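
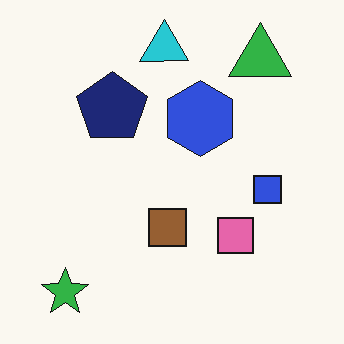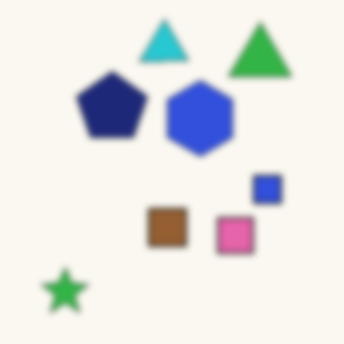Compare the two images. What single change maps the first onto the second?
The image was noticeably gaussian-blurred.

Shape edges and outlines are uniformly softened across the whole image.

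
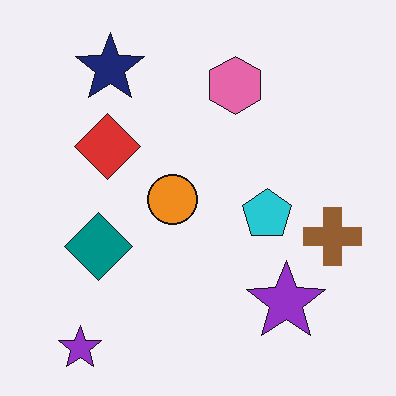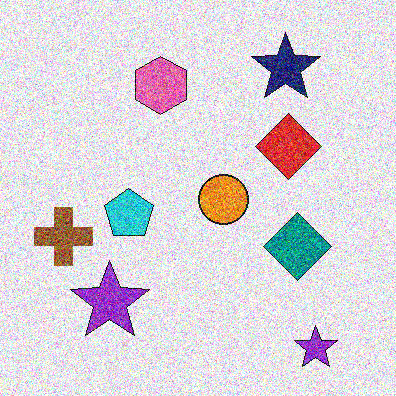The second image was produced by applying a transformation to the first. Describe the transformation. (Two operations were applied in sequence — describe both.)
Degraded with heavy additive noise, then flipped horizontally (left ↔ right).

Random speckle covers the whole image, including the flat background. The brown cross is in the right of the first image and the left of the second — shapes on opposite sides of the vertical midline have swapped in a mirror flip.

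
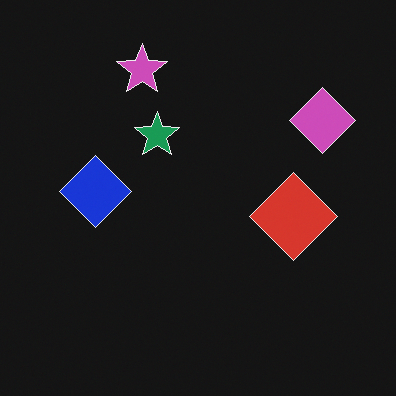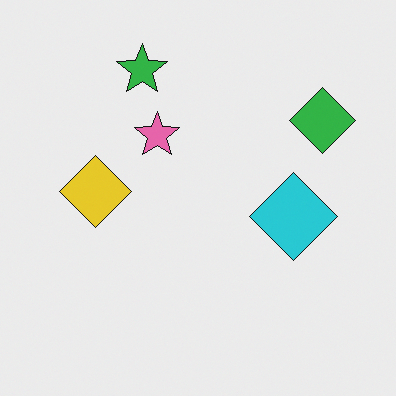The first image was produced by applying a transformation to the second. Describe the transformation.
It was color-inverted (negative).

The light background has become dark and every shape's color is its complement — a photographic negative.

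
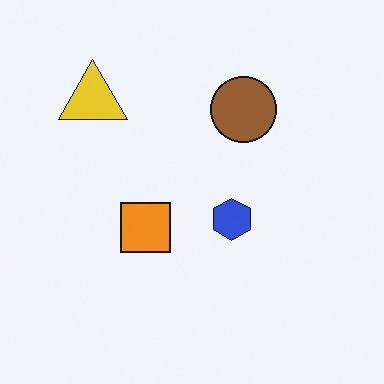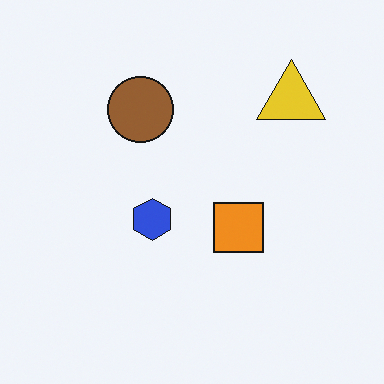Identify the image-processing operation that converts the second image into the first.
Flipped horizontally (left ↔ right).

The yellow triangle is in the top-right of the second image and the top-left of the first — shapes on opposite sides of the vertical midline have swapped in a mirror flip.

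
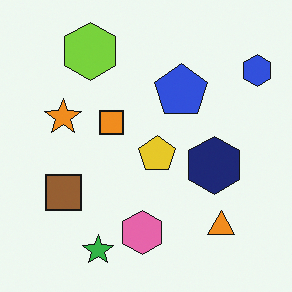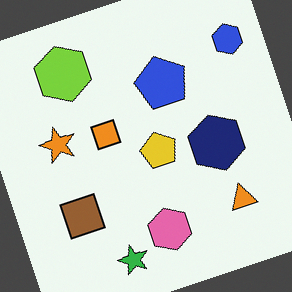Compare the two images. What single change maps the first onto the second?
It was rotated counter-clockwise by a moderate amount.

Every shape is tilted by the same angle and the image corners show triangular fill wedges — a whole-image rotation by a non-right angle.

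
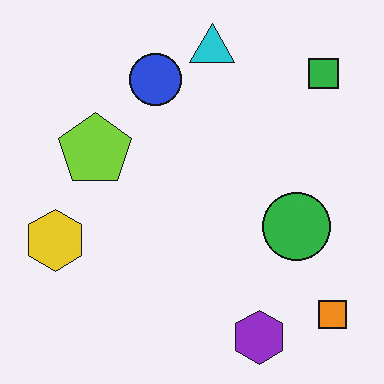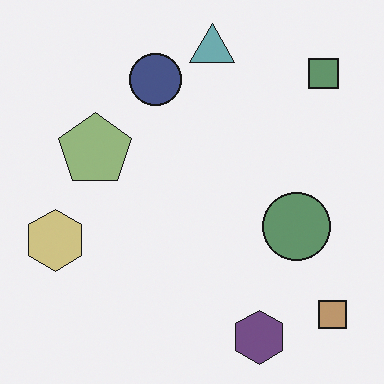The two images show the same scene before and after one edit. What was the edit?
The transformation is: made much more muted (saturation change).

All colors are more muted and greyish — a global saturation change.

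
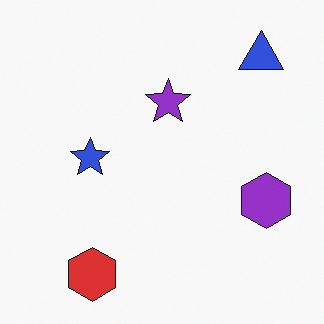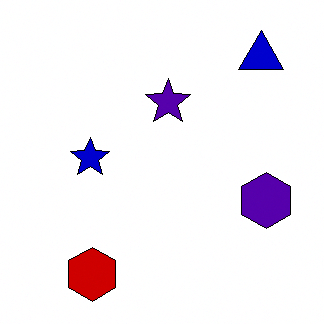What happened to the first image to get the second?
The second image is the first given much higher contrast.

Tones are pushed away from mid-grey across the whole image — a global contrast change.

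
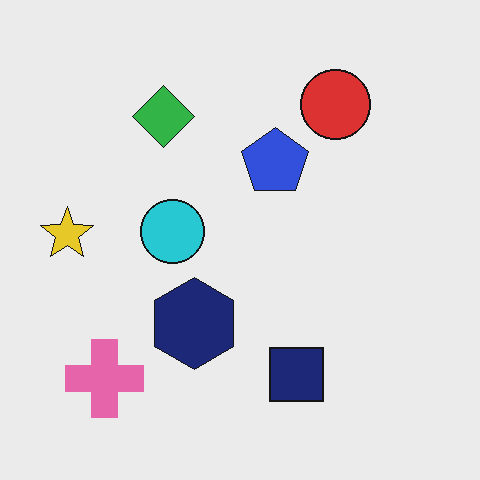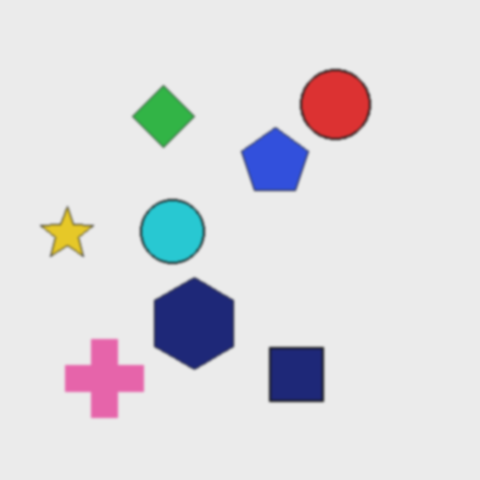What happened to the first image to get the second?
It was lightly blurred.

Shape edges and outlines are uniformly softened across the whole image.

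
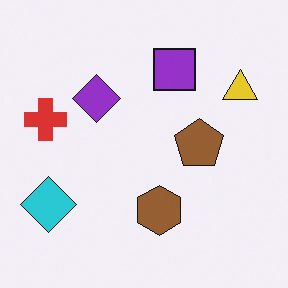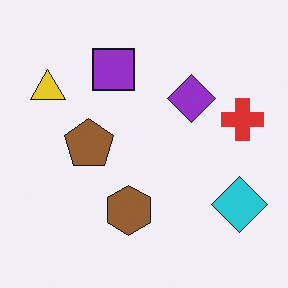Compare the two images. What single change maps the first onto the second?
It was flipped horizontally (left ↔ right).

The red cross is in the left of the first image and the right of the second — shapes on opposite sides of the vertical midline have swapped in a mirror flip.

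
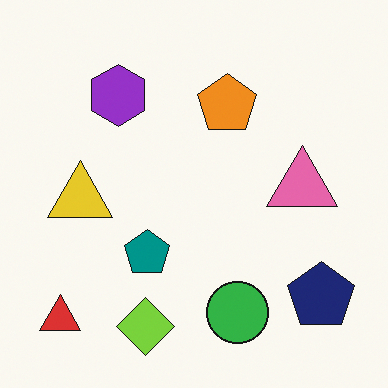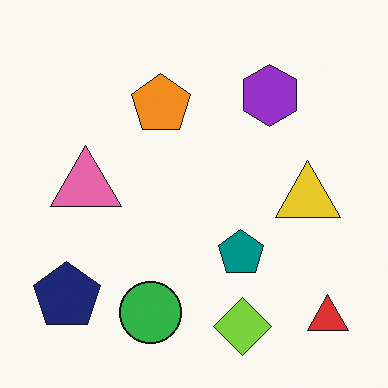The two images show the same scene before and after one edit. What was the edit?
It was flipped horizontally (left ↔ right).

The red triangle is in the bottom-left of the first image and the bottom-right of the second — shapes on opposite sides of the vertical midline have swapped in a mirror flip.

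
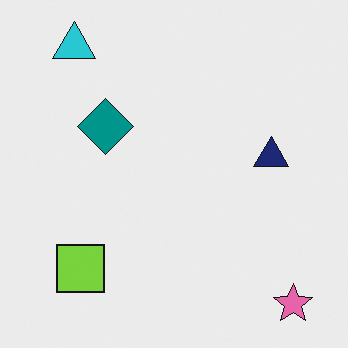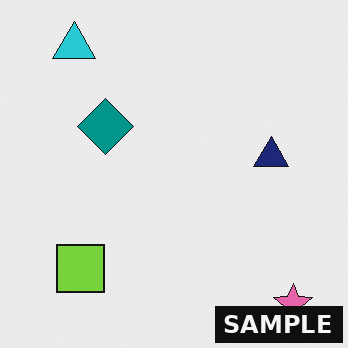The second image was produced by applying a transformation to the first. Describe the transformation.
Watermarked with the text "SAMPLE" in the lower-right corner.

A dark label reading "SAMPLE" appears in the lower-right corner.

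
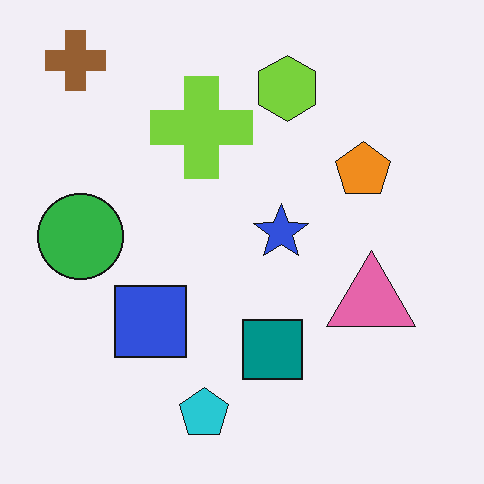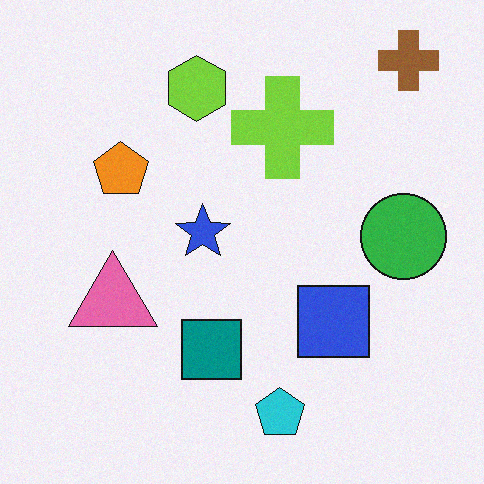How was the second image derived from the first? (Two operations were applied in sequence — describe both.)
Flipped horizontally (left ↔ right), then degraded with subtle gaussian noise.

The brown cross is in the top-left of the first image and the top-right of the second — shapes on opposite sides of the vertical midline have swapped in a mirror flip. Random speckle covers the whole image, including the flat background.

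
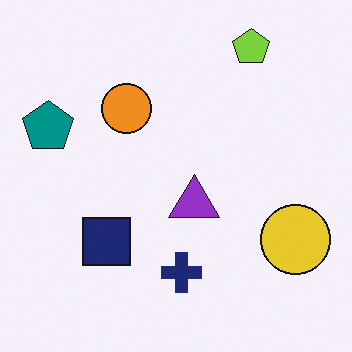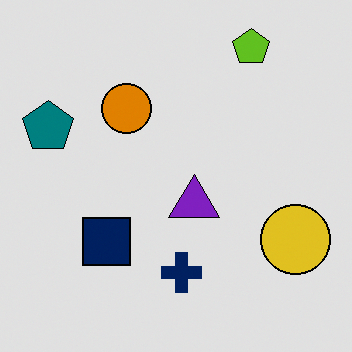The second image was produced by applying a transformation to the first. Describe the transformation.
This is the original image moderately posterized.

Each flat color has snapped to a coarser quantized level — most visibly, the near-white background has dropped to a flat grey.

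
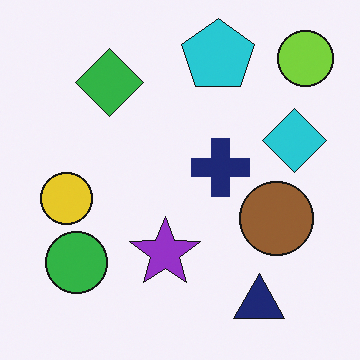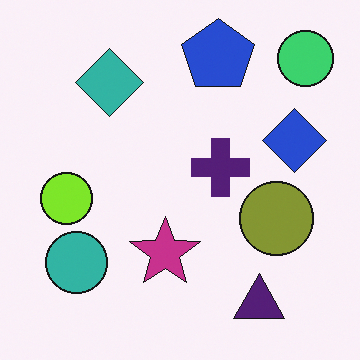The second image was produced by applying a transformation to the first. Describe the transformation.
Hue-shifted by a small amount.

Every shape's color has rotated by the same amount around the hue wheel — a uniform hue shift.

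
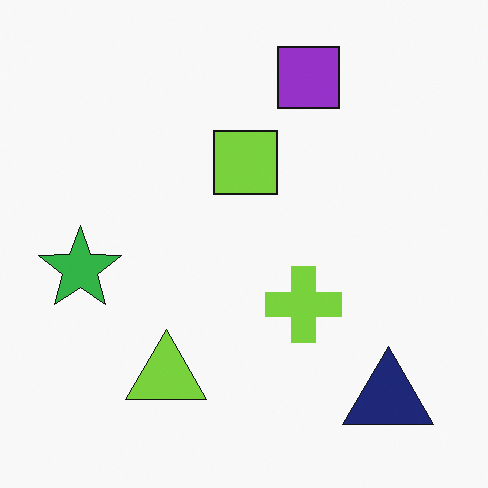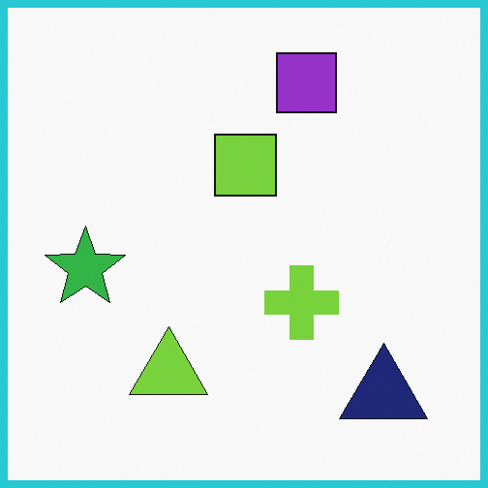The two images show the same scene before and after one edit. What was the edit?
The second image is the first framed with a cyan border.

A solid cyan frame runs around the edge of the second image, with the content slightly shrunk inside it.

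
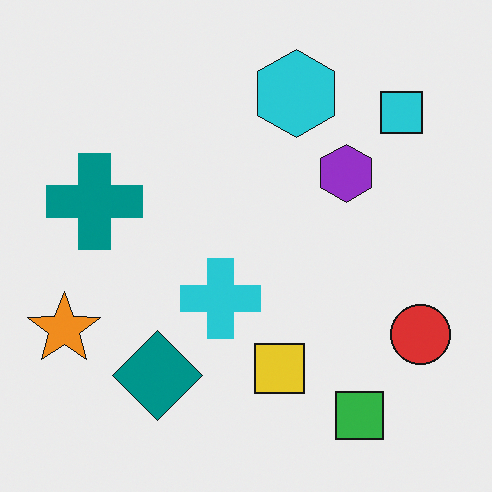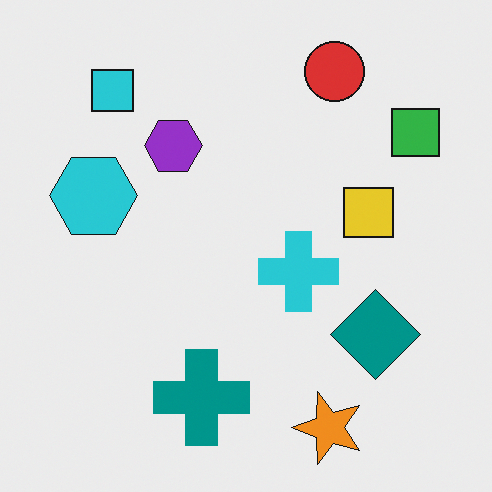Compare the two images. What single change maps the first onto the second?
This is the original image rotated 90° counter-clockwise.

The cyan square sits in the top-right of the first image and the top-left of the second — consistent with a whole-image 90° counter-clockwise rotation.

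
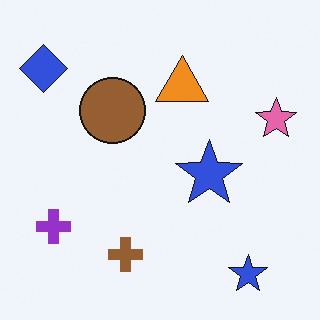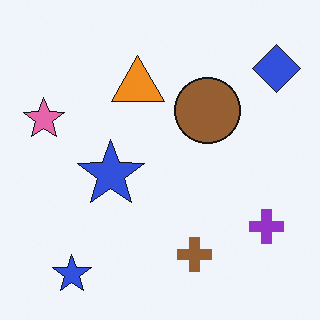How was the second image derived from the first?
The transformation is: flipped horizontally (left ↔ right).

The blue diamond is in the top-left of the first image and the top-right of the second — shapes on opposite sides of the vertical midline have swapped in a mirror flip.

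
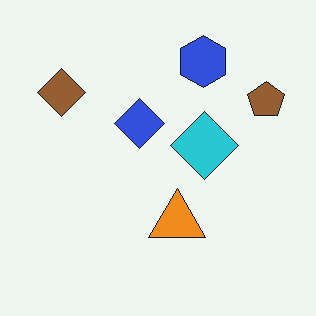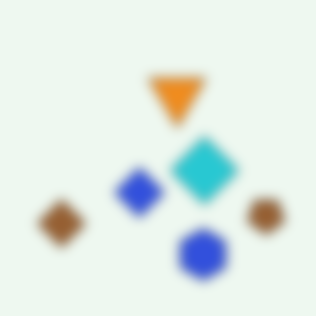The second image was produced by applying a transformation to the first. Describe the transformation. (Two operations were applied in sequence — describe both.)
The image was strongly gaussian-blurred, then flipped vertically (top ↔ bottom).

Shape edges and outlines are uniformly softened across the whole image. The blue hexagon is in the top of the first image and the bottom of the second — shapes on opposite sides of the horizontal midline have swapped in a mirror flip.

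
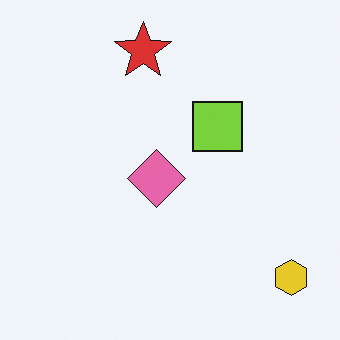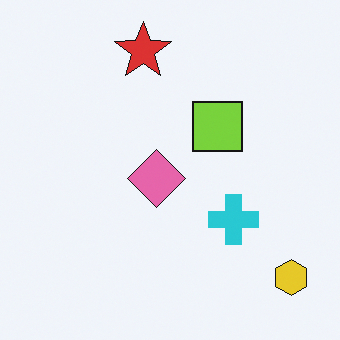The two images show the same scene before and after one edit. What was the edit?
It was overlaid with an additional cyan cross.

A cyan cross appears in the second image that is absent from the first.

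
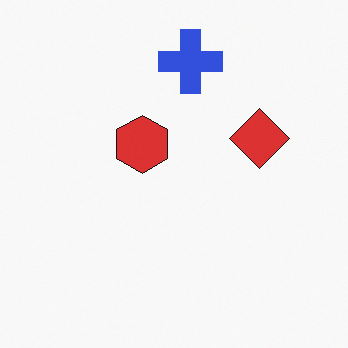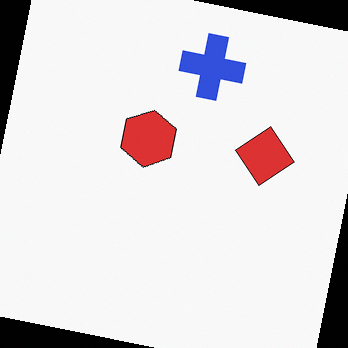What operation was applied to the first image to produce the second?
The image was rotated clockwise by a small amount.

Every shape is tilted by the same angle and the image corners show triangular fill wedges — a whole-image rotation by a non-right angle.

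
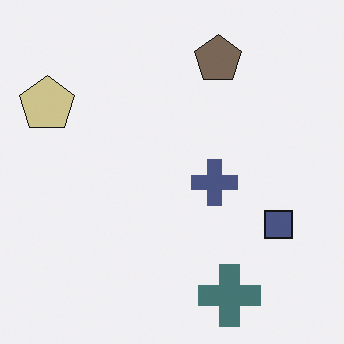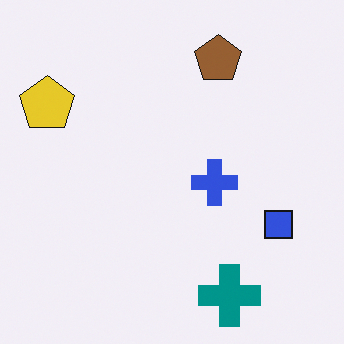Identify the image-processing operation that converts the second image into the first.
It was made much more muted (saturation change).

All colors are more muted and greyish — a global saturation change.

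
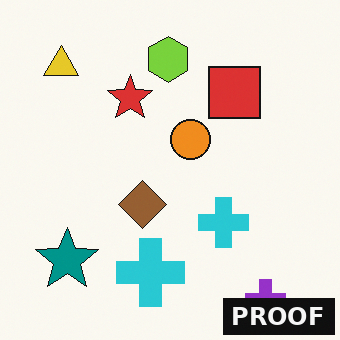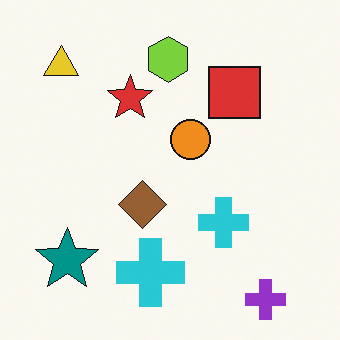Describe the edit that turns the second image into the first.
The transformation is: watermarked with the text "PROOF" in the lower-right corner.

A dark label reading "PROOF" appears in the lower-right corner.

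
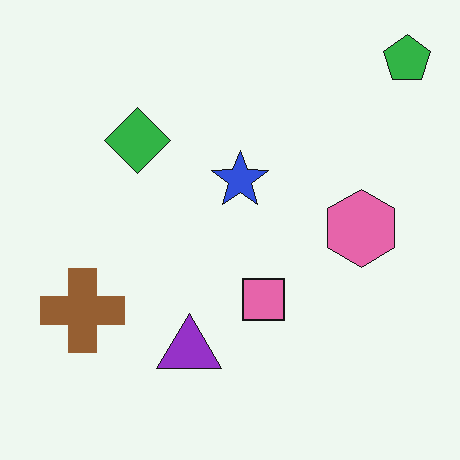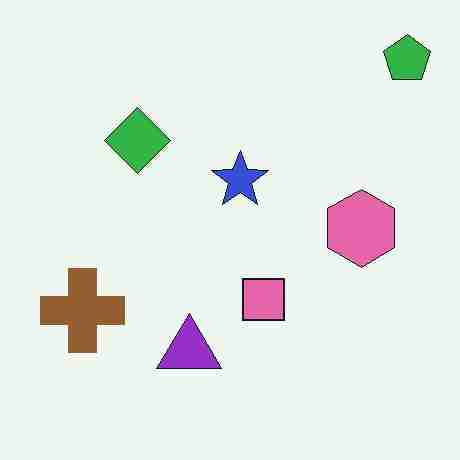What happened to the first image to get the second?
This is the original image degraded with heavy JPEG compression.

Blocky 8×8 compression artifacts appear around shape edges and the flat background shows ringing — characteristic JPEG degradation.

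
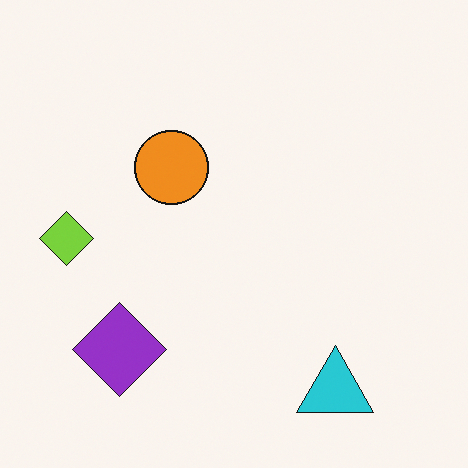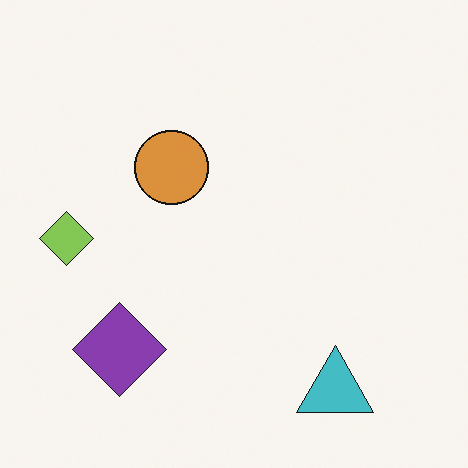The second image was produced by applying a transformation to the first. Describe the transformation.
The second image is the first slightly desaturated.

All colors are more muted and greyish — a global saturation change.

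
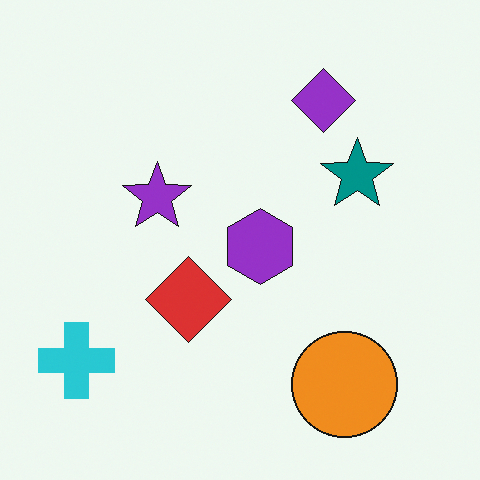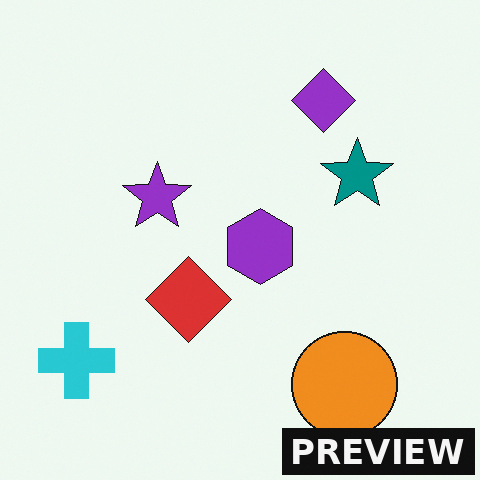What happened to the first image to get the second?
The transformation is: watermarked with the text "PREVIEW" in the lower-right corner.

A dark label reading "PREVIEW" appears in the lower-right corner.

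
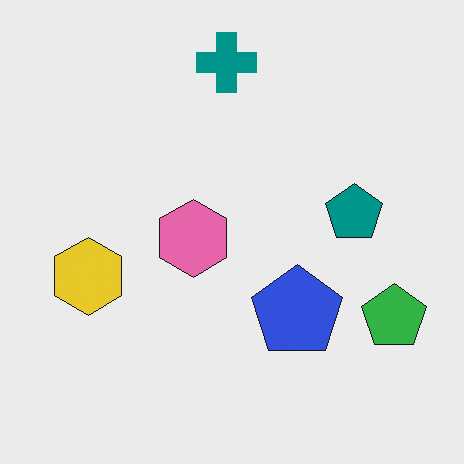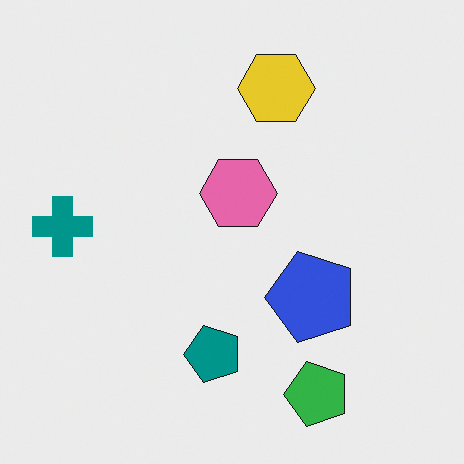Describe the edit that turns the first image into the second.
The transformation is: transposed (reflected across the top-left ↔ bottom-right diagonal).

Shapes have swapped their row and column positions — what was in the top-right is now in the bottom-left — a diagonal reflection.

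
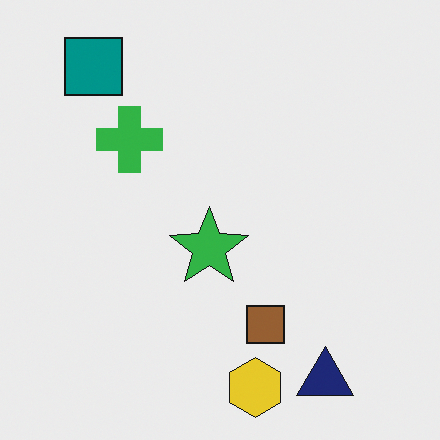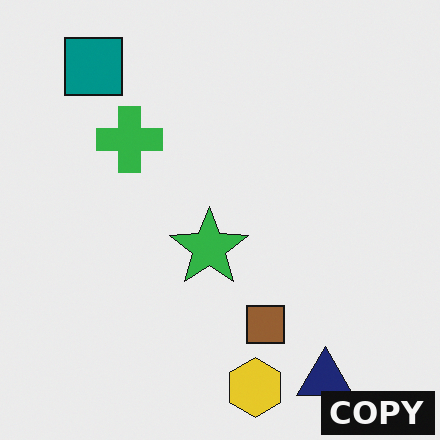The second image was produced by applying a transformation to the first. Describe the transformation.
It was watermarked with the text "COPY" in the lower-right corner.

A dark label reading "COPY" appears in the lower-right corner.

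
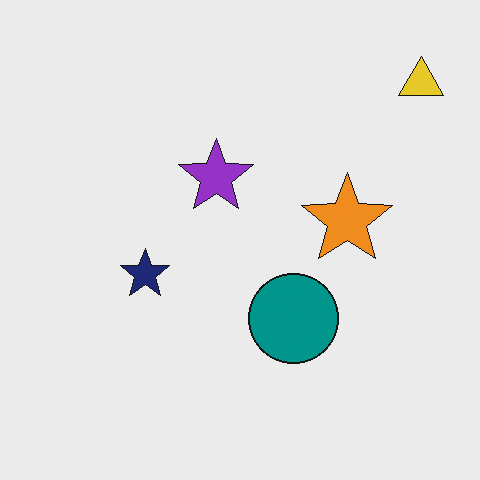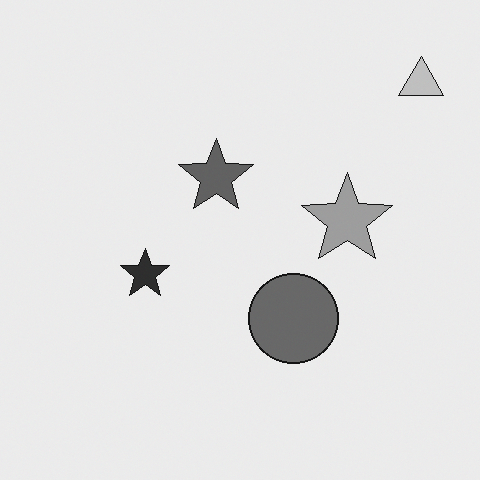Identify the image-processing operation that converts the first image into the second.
Converted to grayscale.

All color is removed — every shape is now a shade of grey.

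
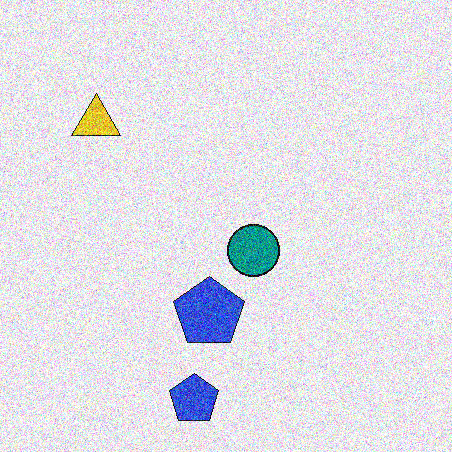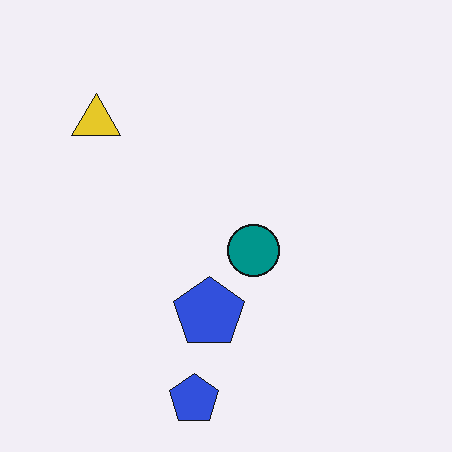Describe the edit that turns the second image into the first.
The first image is the second degraded with strong gaussian noise.

Random speckle covers the whole image, including the flat background.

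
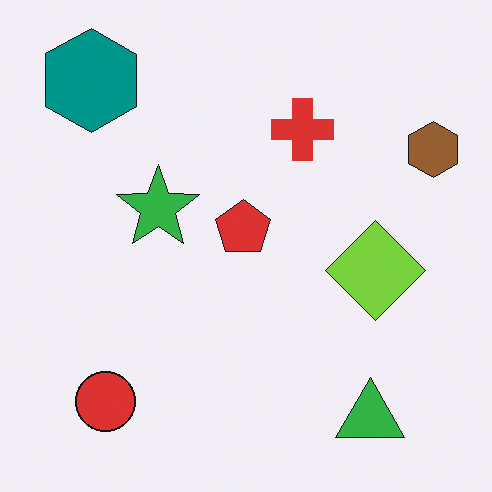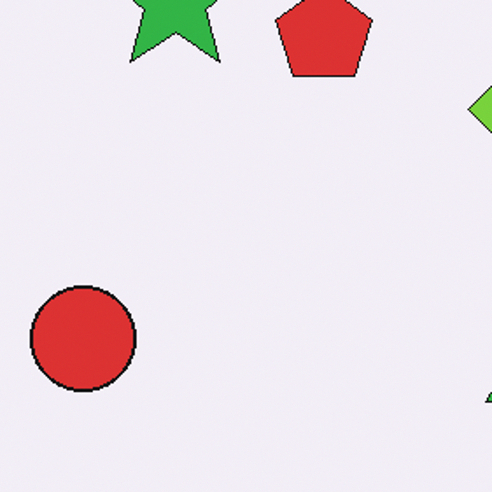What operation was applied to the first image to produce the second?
Cropped tightly and scaled back up.

The visible shapes are larger and the field of view is narrower; shapes near the original edges may be partly or wholly outside the frame — a crop-and-rescale.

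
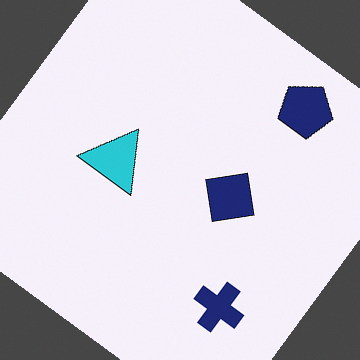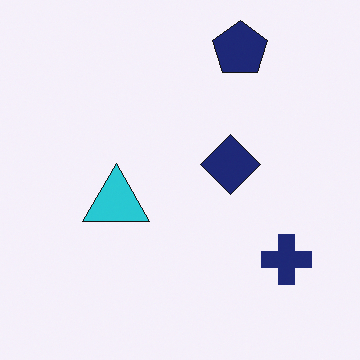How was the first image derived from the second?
It was rotated clockwise by a large amount — several tens of degrees.

Every shape is tilted by the same angle and the image corners show triangular fill wedges — a whole-image rotation by a non-right angle.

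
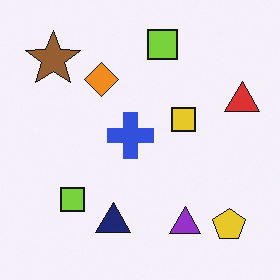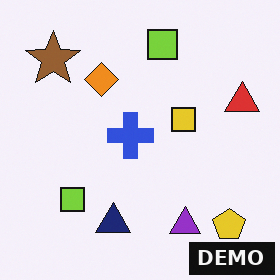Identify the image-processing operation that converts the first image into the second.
The image was watermarked with the text "DEMO" in the lower-right corner.

A dark label reading "DEMO" appears in the lower-right corner.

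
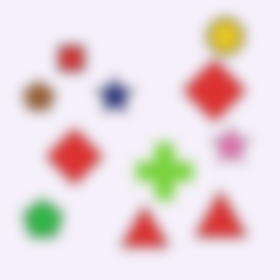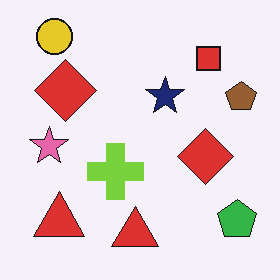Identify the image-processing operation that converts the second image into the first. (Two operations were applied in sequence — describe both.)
This is the original image strongly gaussian-blurred, then flipped horizontally (left ↔ right).

Shape edges and outlines are uniformly softened across the whole image. The brown pentagon is in the right of the second image and the left of the first — shapes on opposite sides of the vertical midline have swapped in a mirror flip.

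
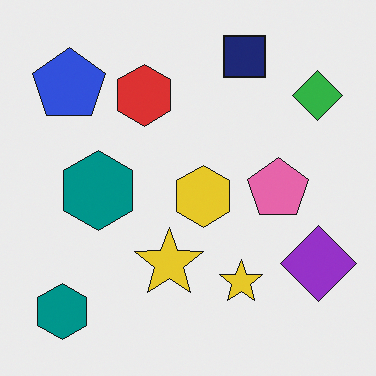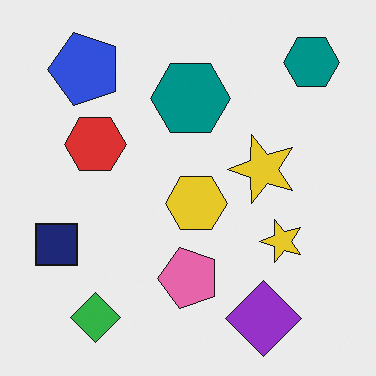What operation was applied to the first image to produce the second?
This is the original image transposed (reflected across the top-left ↔ bottom-right diagonal).

Shapes have swapped their row and column positions — what was in the top-right is now in the bottom-left — a diagonal reflection.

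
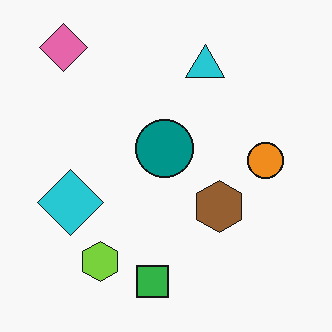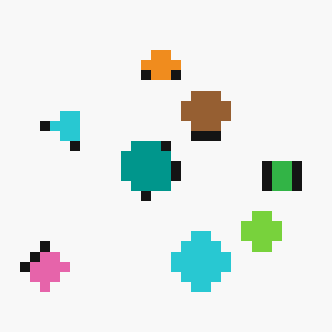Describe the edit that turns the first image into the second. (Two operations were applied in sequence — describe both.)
It was rotated 90° counter-clockwise, then coarsely pixelated.

The pink diamond sits in the top-left of the first image and the bottom-left of the second — consistent with a whole-image 90° counter-clockwise rotation. Shapes are reduced to large square blocks; fine edges and outlines are lost — a downscale-then-upscale (mosaic) effect.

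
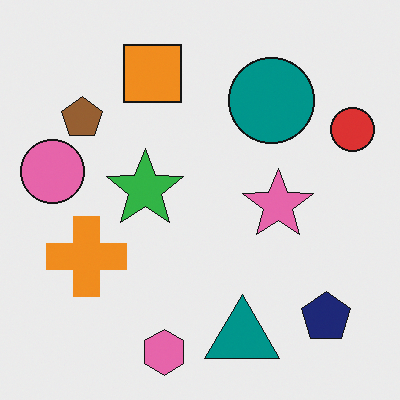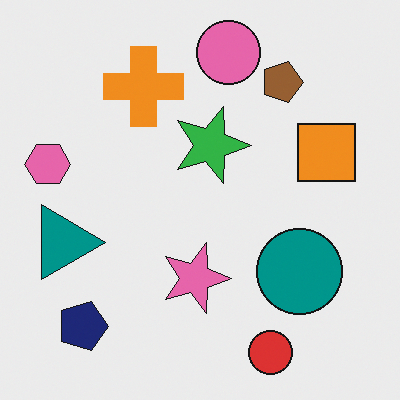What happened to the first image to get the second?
The transformation is: rotated 90° clockwise.

The navy pentagon sits in the bottom-right of the first image and the bottom-left of the second — consistent with a whole-image 90° clockwise rotation.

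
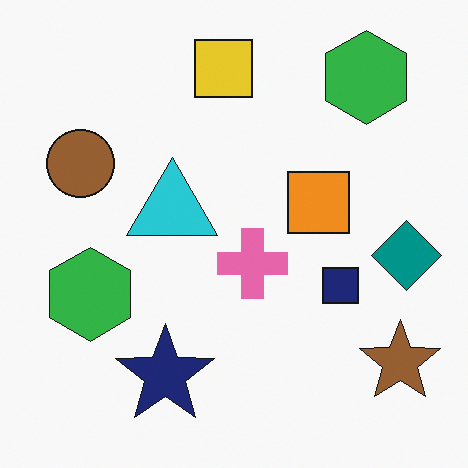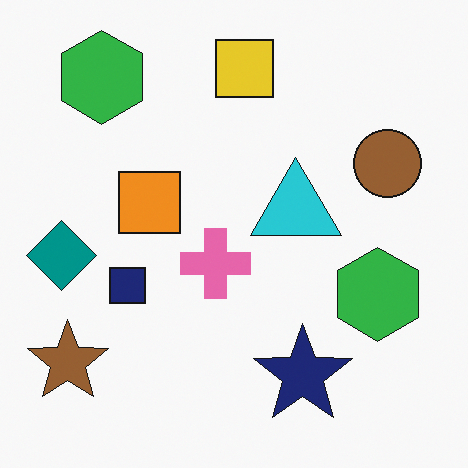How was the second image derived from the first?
Flipped horizontally (left ↔ right).

The teal diamond is in the right of the first image and the left of the second — shapes on opposite sides of the vertical midline have swapped in a mirror flip.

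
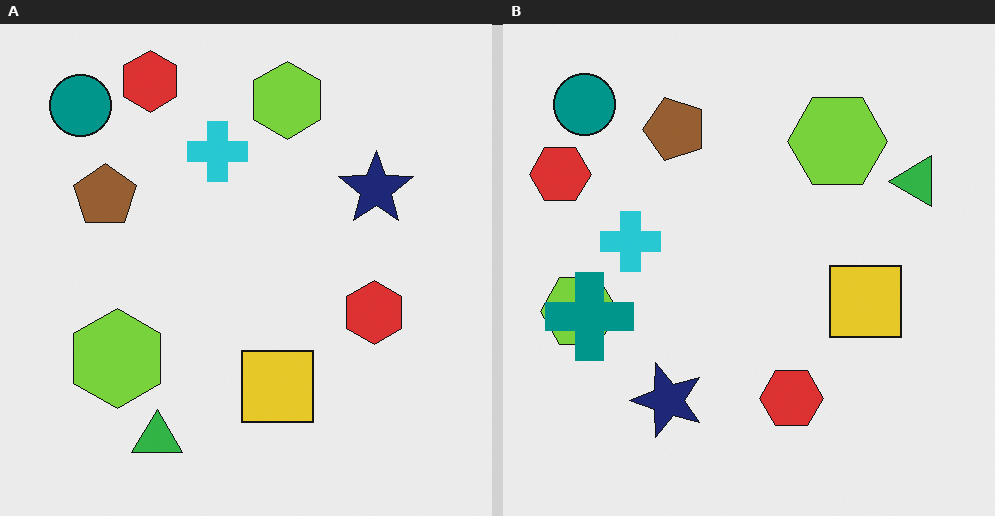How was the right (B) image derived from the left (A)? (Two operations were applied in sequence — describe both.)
It was transposed (reflected across the top-left ↔ bottom-right diagonal), then overlaid with an additional teal cross.

Shapes have swapped their row and column positions — what was in the top-right is now in the bottom-left — a diagonal reflection. A teal cross appears in the right (B) image that is absent from the left (A).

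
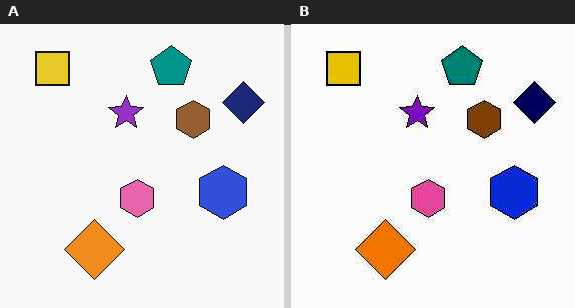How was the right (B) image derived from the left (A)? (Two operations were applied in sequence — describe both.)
It was given moderate JPEG compression, then given slightly increased contrast.

Blocky 8×8 compression artifacts appear around shape edges and the flat background shows ringing — characteristic JPEG degradation. Tones are pushed away from mid-grey across the whole image — a global contrast change.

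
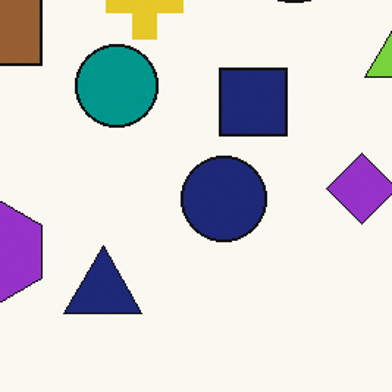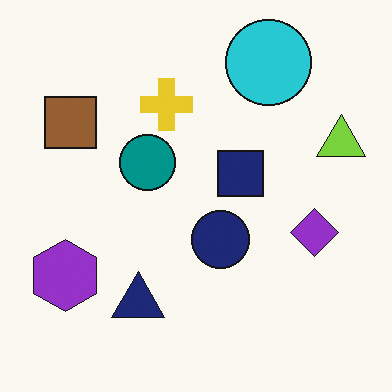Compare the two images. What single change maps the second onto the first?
The image was cropped to a modestly smaller region and rescaled.

The visible shapes are larger and the field of view is narrower; shapes near the original edges may be partly or wholly outside the frame — a crop-and-rescale.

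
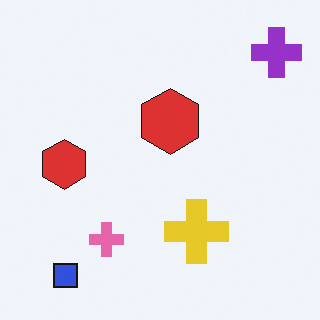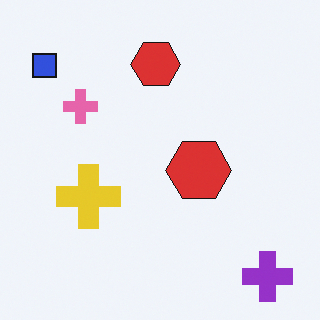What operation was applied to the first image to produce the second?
The image was rotated 90° clockwise.

The purple cross sits in the top-right of the first image and the bottom-right of the second — consistent with a whole-image 90° clockwise rotation.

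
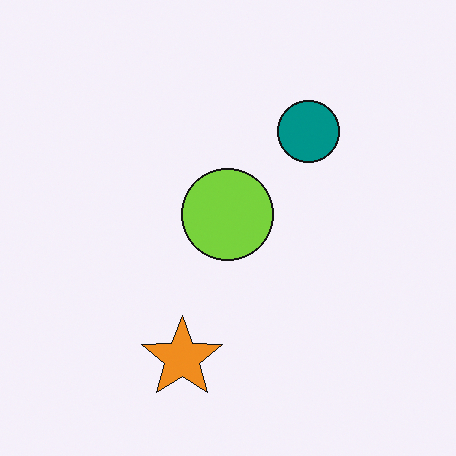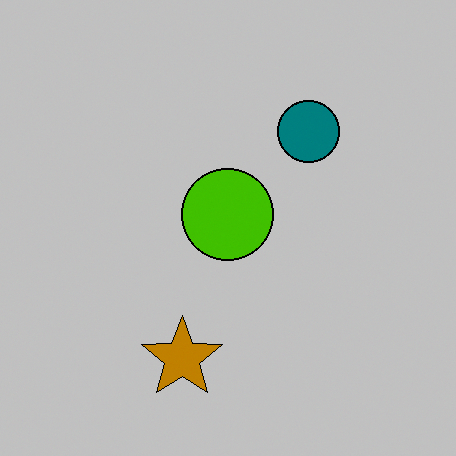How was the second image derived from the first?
This is the original image aggressively posterized.

Each flat color has snapped to a coarser quantized level — most visibly, the near-white background has dropped to a flat grey.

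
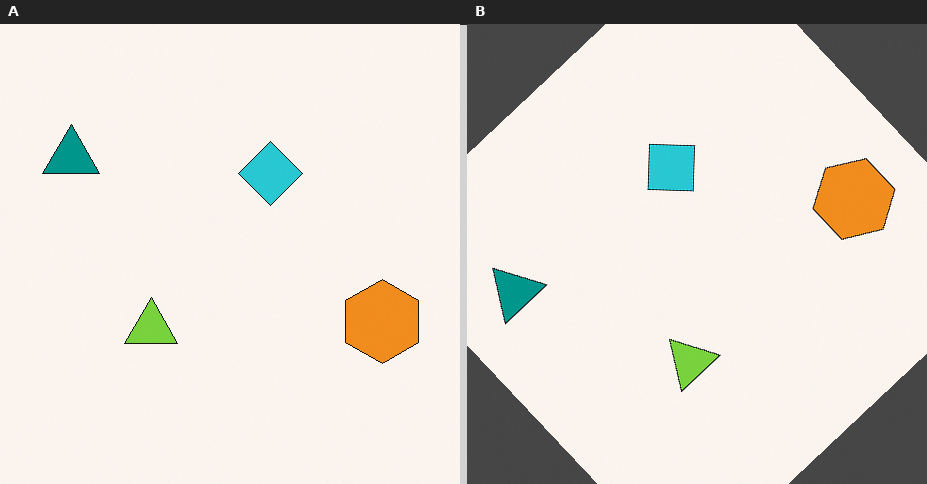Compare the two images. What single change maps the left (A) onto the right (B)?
This is the original image rotated counter-clockwise by a large amount — several tens of degrees.

Every shape is tilted by the same angle and the image corners show triangular fill wedges — a whole-image rotation by a non-right angle.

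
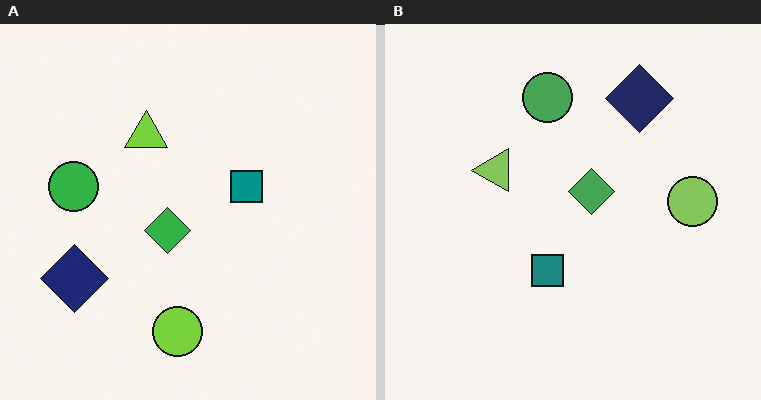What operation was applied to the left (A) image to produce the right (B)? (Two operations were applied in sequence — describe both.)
The right (B) image is the left (A) slightly desaturated, then transposed (reflected across the top-left ↔ bottom-right diagonal).

All colors are more muted and greyish — a global saturation change. Shapes have swapped their row and column positions — what was in the top-right is now in the bottom-left — a diagonal reflection.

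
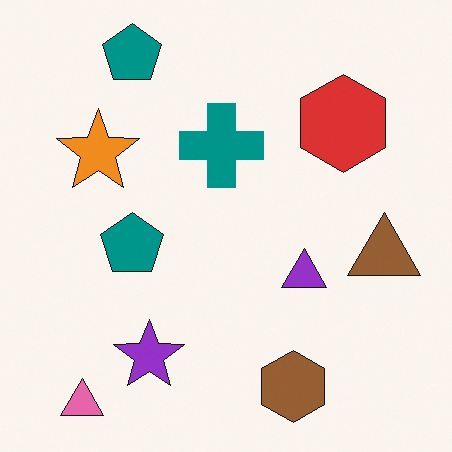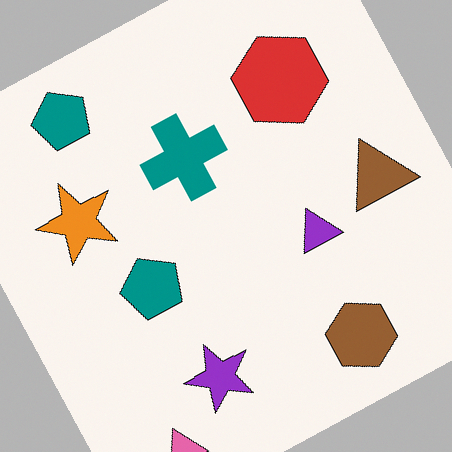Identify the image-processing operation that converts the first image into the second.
It was rotated counter-clockwise by a moderate amount.

Every shape is tilted by the same angle and the image corners show triangular fill wedges — a whole-image rotation by a non-right angle.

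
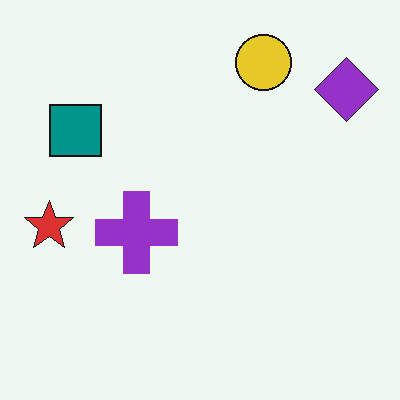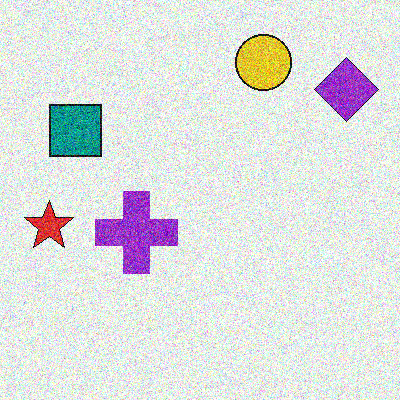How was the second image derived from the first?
It was degraded with heavy additive noise.

Random speckle covers the whole image, including the flat background.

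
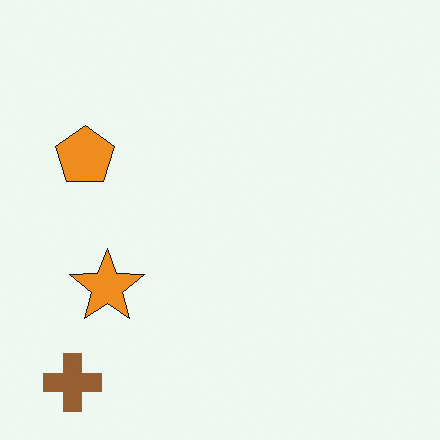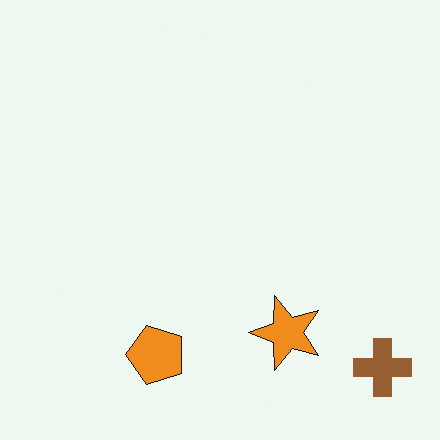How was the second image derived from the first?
This is the original image rotated 90° counter-clockwise.

The brown cross sits in the bottom-left of the first image and the bottom-right of the second — consistent with a whole-image 90° counter-clockwise rotation.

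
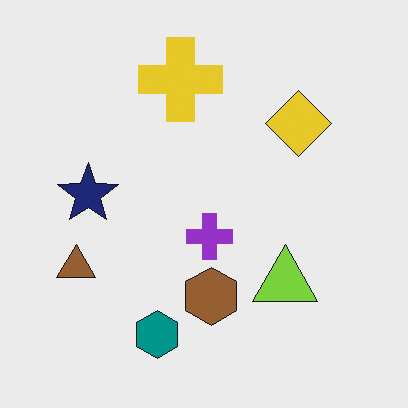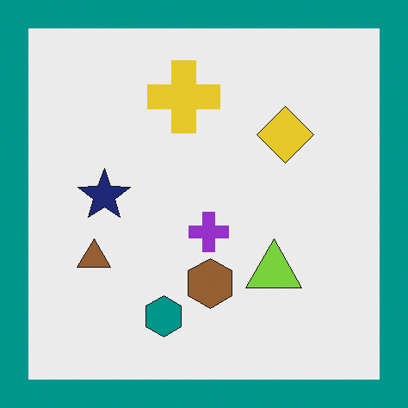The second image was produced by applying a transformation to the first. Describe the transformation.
The second image is the first framed with a teal border.

A solid teal frame runs around the edge of the second image, with the content slightly shrunk inside it.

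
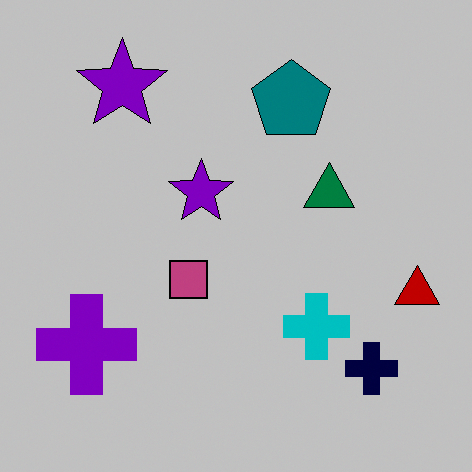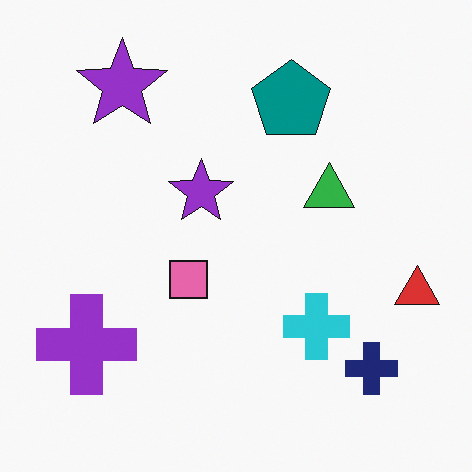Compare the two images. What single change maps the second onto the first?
It was aggressively posterized.

Each flat color has snapped to a coarser quantized level — most visibly, the near-white background has dropped to a flat grey.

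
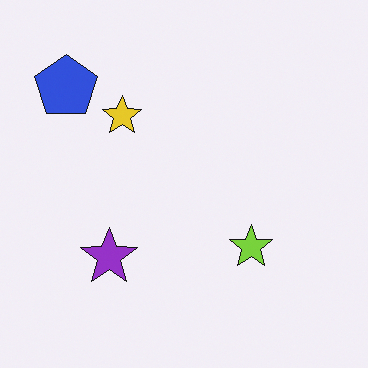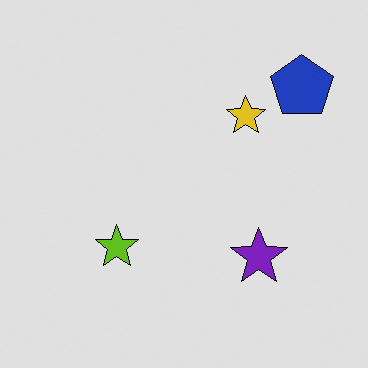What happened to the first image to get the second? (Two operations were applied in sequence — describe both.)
The transformation is: flipped horizontally (left ↔ right), then moderately posterized.

The blue pentagon is in the top-left of the first image and the top-right of the second — shapes on opposite sides of the vertical midline have swapped in a mirror flip. Each flat color has snapped to a coarser quantized level — most visibly, the near-white background has dropped to a flat grey.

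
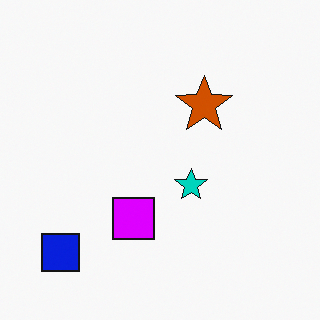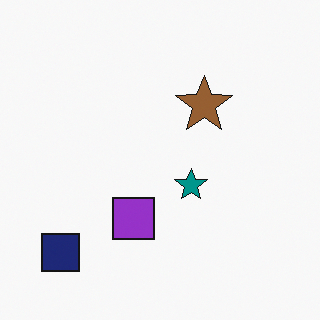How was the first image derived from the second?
The first image is the second made much more vivid (saturation change).

All colors are more vivid — a global saturation change.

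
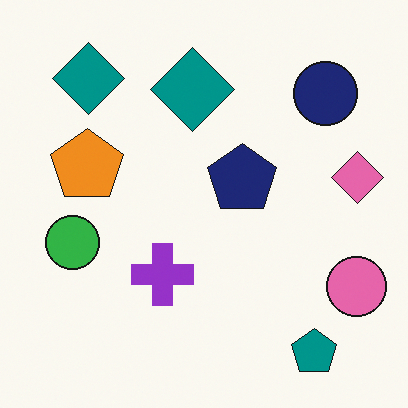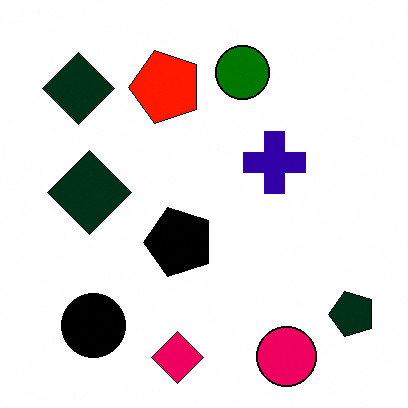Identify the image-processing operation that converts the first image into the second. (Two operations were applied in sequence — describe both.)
It was transposed (reflected across the top-left ↔ bottom-right diagonal), then given much higher contrast.

Shapes have swapped their row and column positions — what was in the top-right is now in the bottom-left — a diagonal reflection. Tones are pushed away from mid-grey across the whole image — a global contrast change.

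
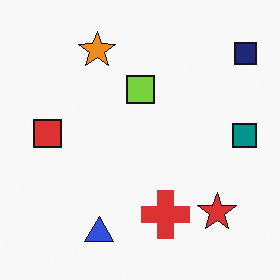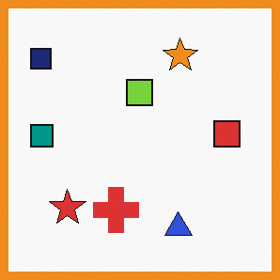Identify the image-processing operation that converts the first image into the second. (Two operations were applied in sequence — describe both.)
It was flipped horizontally (left ↔ right), then framed with a orange border.

The navy square is in the top-right of the first image and the top-left of the second — shapes on opposite sides of the vertical midline have swapped in a mirror flip. A solid orange frame runs around the edge of the second image, with the content slightly shrunk inside it.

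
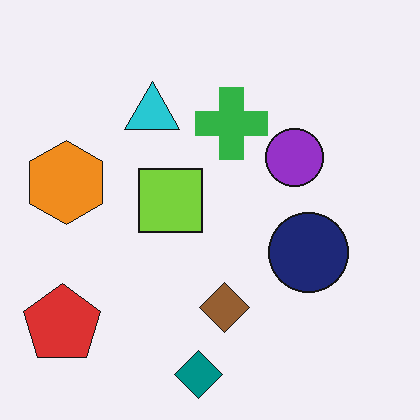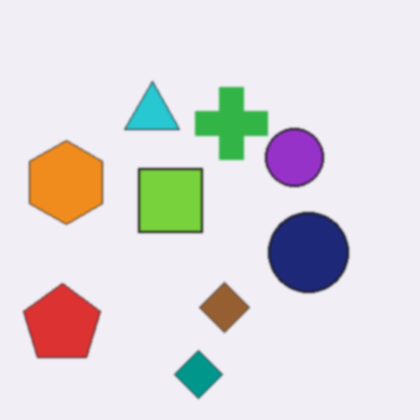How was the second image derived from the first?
It was slightly softened.

Shape edges and outlines are uniformly softened across the whole image.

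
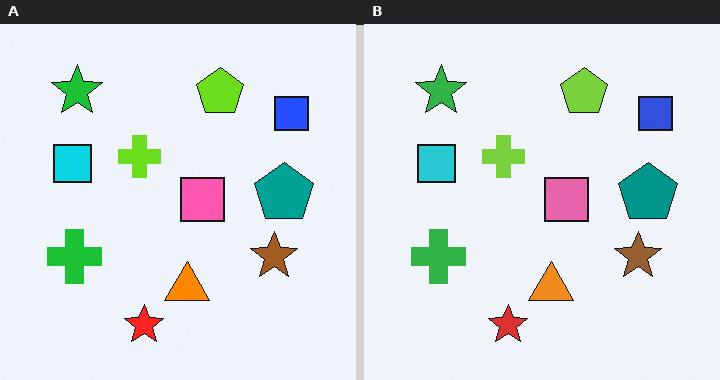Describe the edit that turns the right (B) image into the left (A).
The left (A) image is the right (B) slightly oversaturated.

All colors are more vivid — a global saturation change.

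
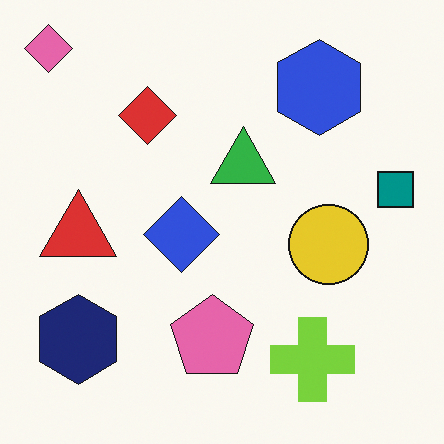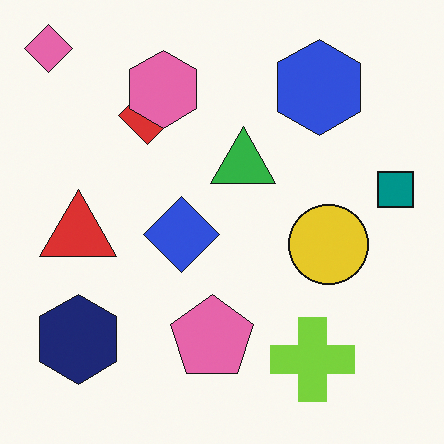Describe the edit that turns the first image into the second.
It was overlaid with an additional pink hexagon.

A pink hexagon appears in the second image that is absent from the first.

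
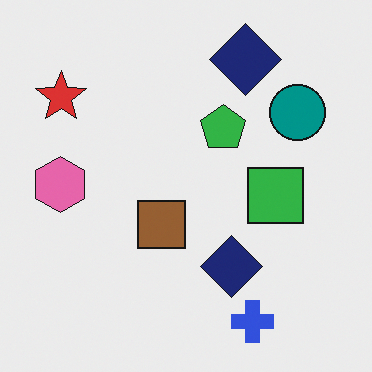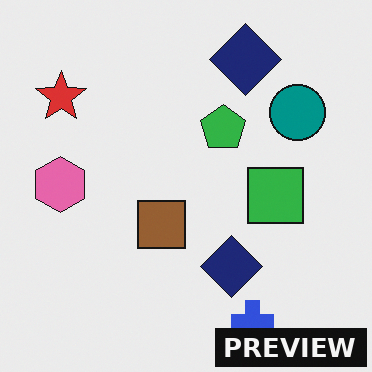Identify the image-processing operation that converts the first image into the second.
Watermarked with the text "PREVIEW" in the lower-right corner.

A dark label reading "PREVIEW" appears in the lower-right corner.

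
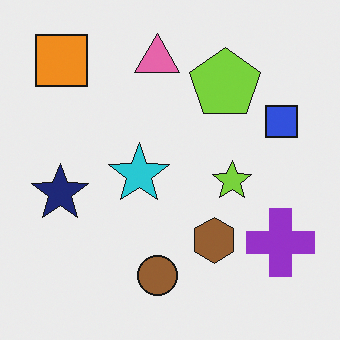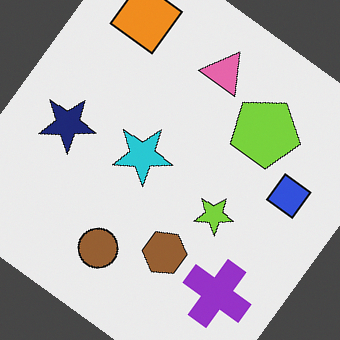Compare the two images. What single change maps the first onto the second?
The image was rotated clockwise by a large amount — several tens of degrees.

Every shape is tilted by the same angle and the image corners show triangular fill wedges — a whole-image rotation by a non-right angle.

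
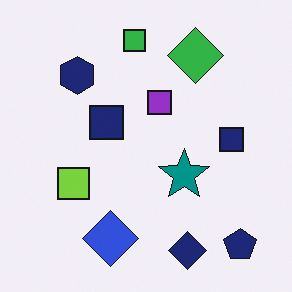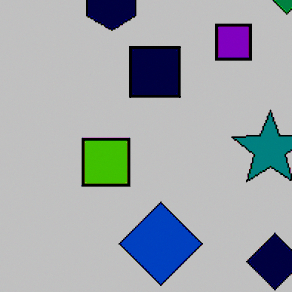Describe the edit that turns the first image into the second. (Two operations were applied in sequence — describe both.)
Cropped slightly and scaled back up, then aggressively posterized.

The visible shapes are larger and the field of view is narrower; shapes near the original edges may be partly or wholly outside the frame — a crop-and-rescale. Each flat color has snapped to a coarser quantized level — most visibly, the near-white background has dropped to a flat grey.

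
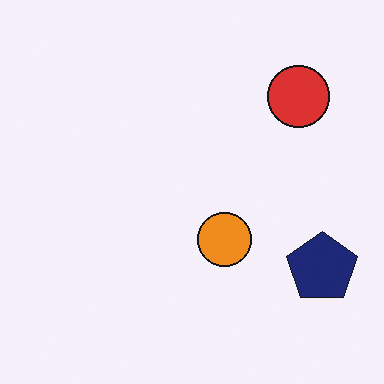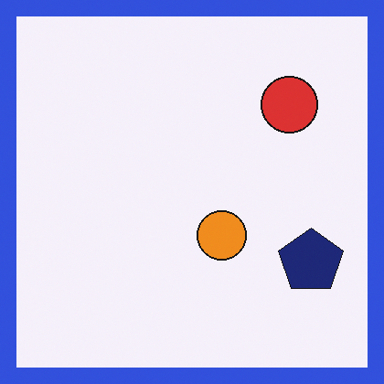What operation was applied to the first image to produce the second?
The second image is the first framed with a blue border.

A solid blue frame runs around the edge of the second image, with the content slightly shrunk inside it.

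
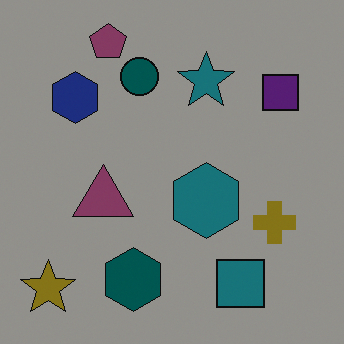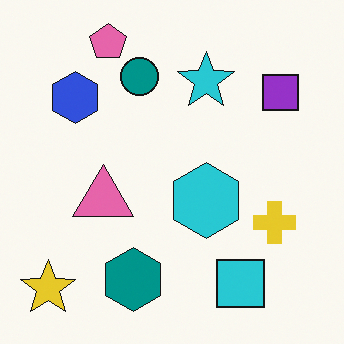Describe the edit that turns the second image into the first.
The transformation is: substantially darkened.

Every pixel — background and shapes alike — is uniformly darkened.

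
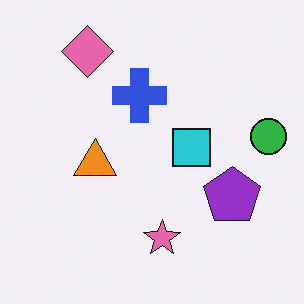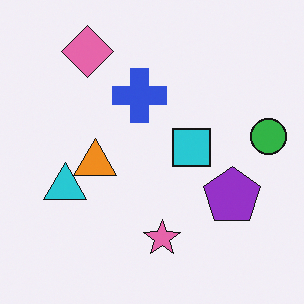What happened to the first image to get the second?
Overlaid with an additional cyan triangle.

A cyan triangle appears in the second image that is absent from the first.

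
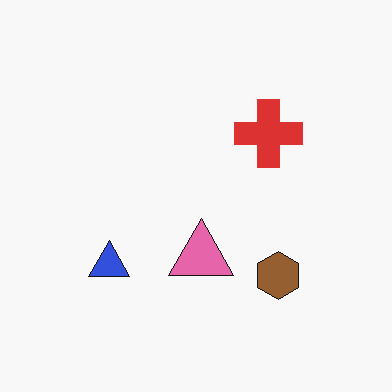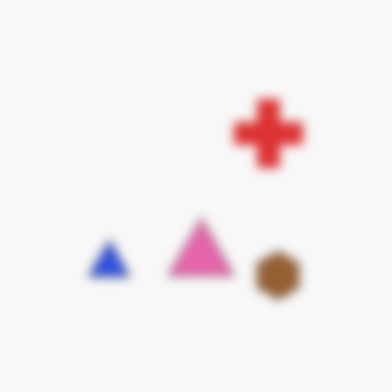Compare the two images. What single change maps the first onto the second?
The second image is the first heavily blurred.

Shape edges and outlines are uniformly softened across the whole image.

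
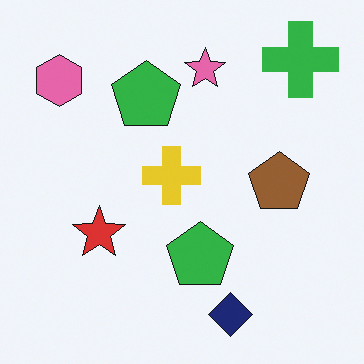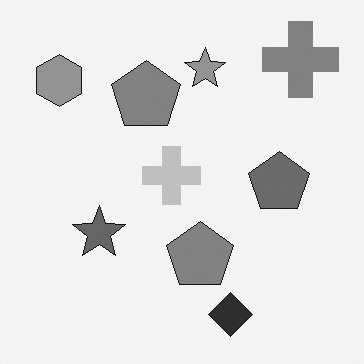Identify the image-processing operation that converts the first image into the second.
Converted to grayscale.

All color is removed — every shape is now a shade of grey.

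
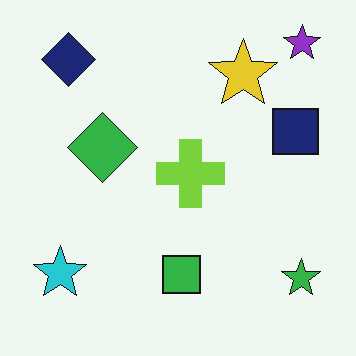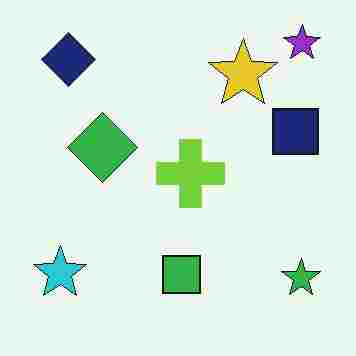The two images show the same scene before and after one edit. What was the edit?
Degraded with heavy JPEG compression.

Blocky 8×8 compression artifacts appear around shape edges and the flat background shows ringing — characteristic JPEG degradation.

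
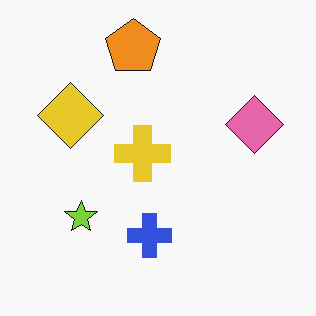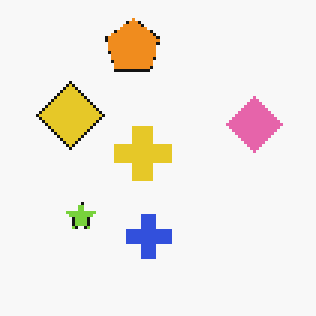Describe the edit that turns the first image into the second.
Mildly pixelated.

Shapes are reduced to large square blocks; fine edges and outlines are lost — a downscale-then-upscale (mosaic) effect.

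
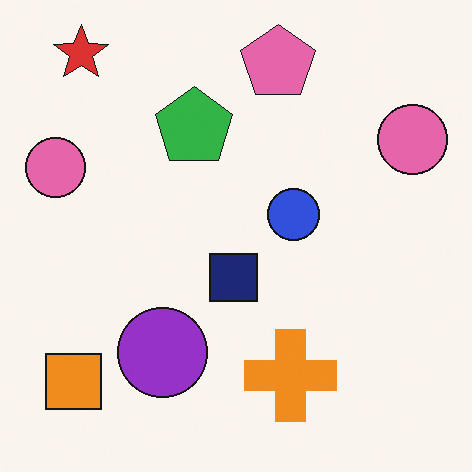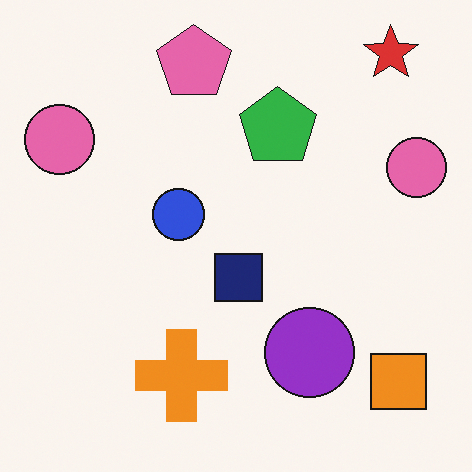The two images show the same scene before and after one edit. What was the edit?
This is the original image flipped horizontally (left ↔ right).

The orange square is in the bottom-left of the first image and the bottom-right of the second — shapes on opposite sides of the vertical midline have swapped in a mirror flip.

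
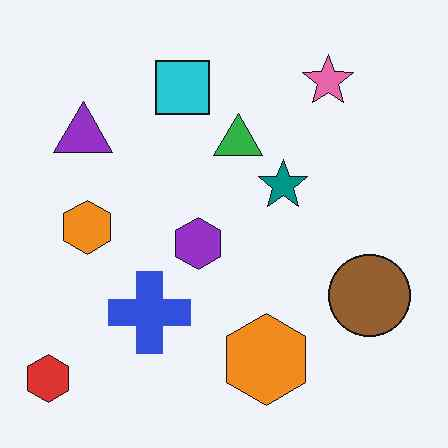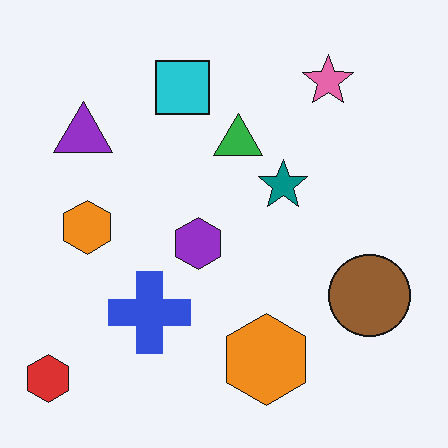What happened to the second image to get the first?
This is the original image given moderate JPEG compression.

Blocky 8×8 compression artifacts appear around shape edges and the flat background shows ringing — characteristic JPEG degradation.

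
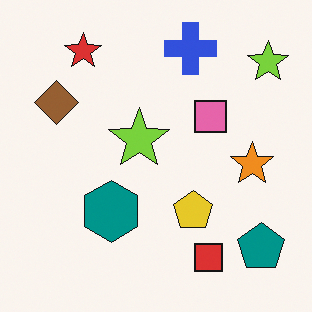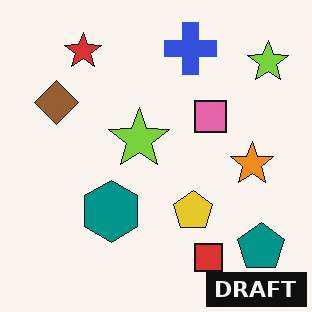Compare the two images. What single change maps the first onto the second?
This is the original image watermarked with the text "DRAFT" in the lower-right corner.

A dark label reading "DRAFT" appears in the lower-right corner.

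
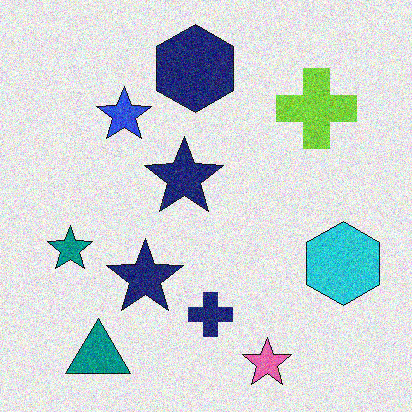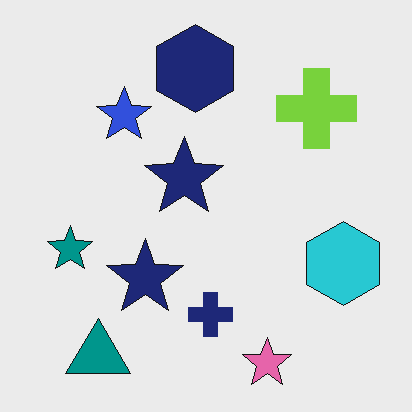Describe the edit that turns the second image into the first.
The transformation is: degraded with visible gaussian noise.

Random speckle covers the whole image, including the flat background.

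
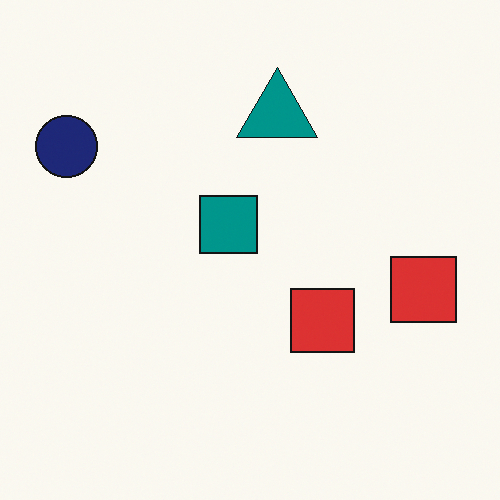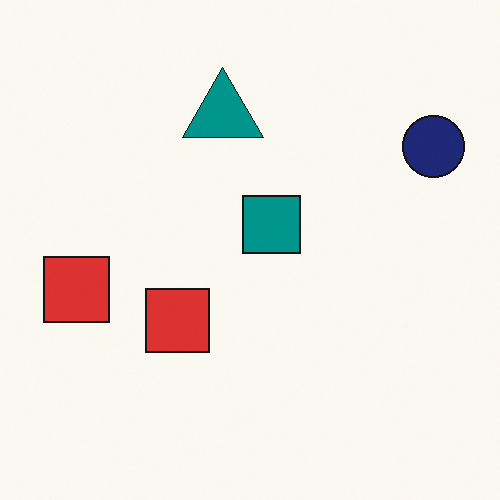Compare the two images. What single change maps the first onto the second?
Flipped horizontally (left ↔ right).

The navy circle is in the top-left of the first image and the top-right of the second — shapes on opposite sides of the vertical midline have swapped in a mirror flip.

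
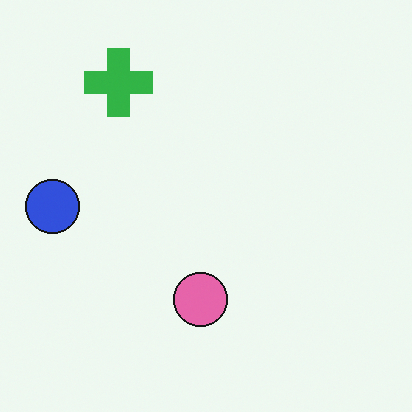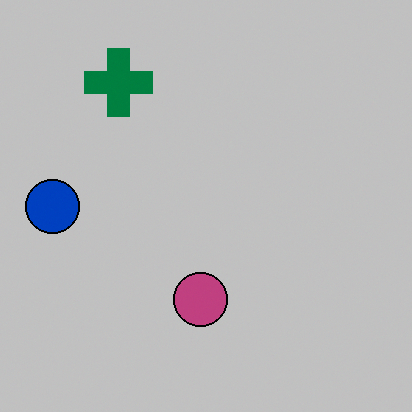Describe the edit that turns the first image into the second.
It was aggressively posterized.

Each flat color has snapped to a coarser quantized level — most visibly, the near-white background has dropped to a flat grey.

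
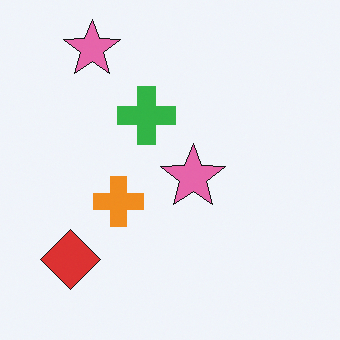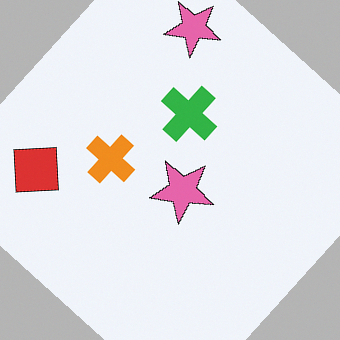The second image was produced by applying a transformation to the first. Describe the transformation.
The image was rotated clockwise by a large amount — several tens of degrees.

Every shape is tilted by the same angle and the image corners show triangular fill wedges — a whole-image rotation by a non-right angle.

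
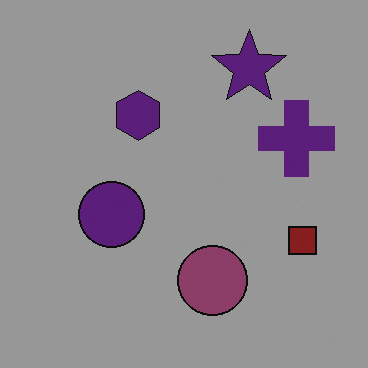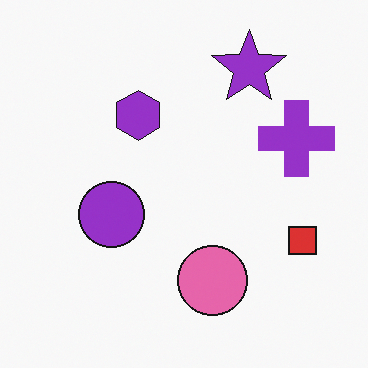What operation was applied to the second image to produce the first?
The image was noticeably darkened.

Every pixel — background and shapes alike — is uniformly darkened.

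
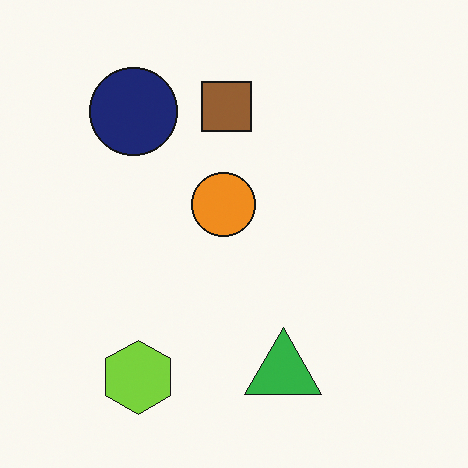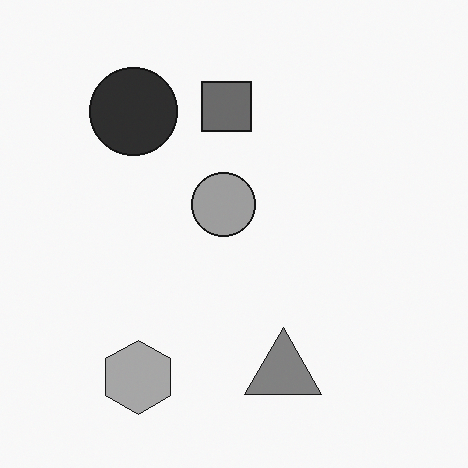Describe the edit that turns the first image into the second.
The image was converted to grayscale.

All color is removed — every shape is now a shade of grey.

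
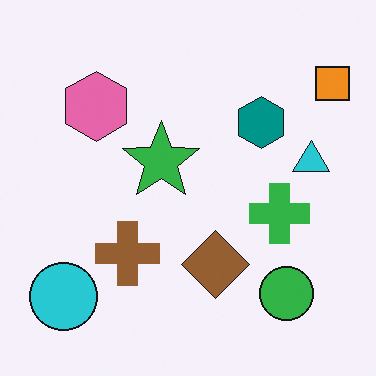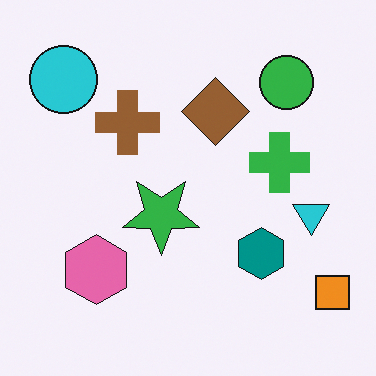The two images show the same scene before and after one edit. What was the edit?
This is the original image flipped vertically (top ↔ bottom).

The cyan circle is in the bottom-left of the first image and the top-left of the second — shapes on opposite sides of the horizontal midline have swapped in a mirror flip.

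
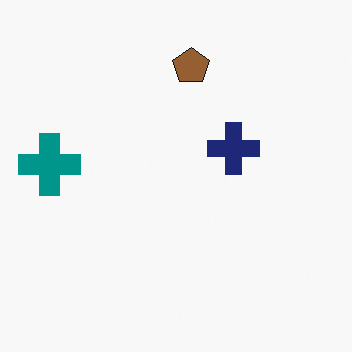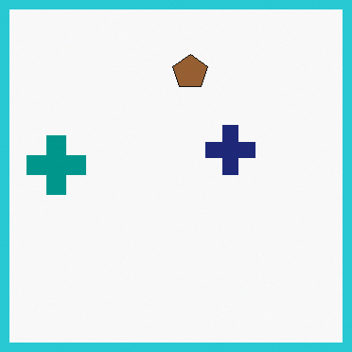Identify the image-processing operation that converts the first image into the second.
Framed with a cyan border.

A solid cyan frame runs around the edge of the second image, with the content slightly shrunk inside it.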